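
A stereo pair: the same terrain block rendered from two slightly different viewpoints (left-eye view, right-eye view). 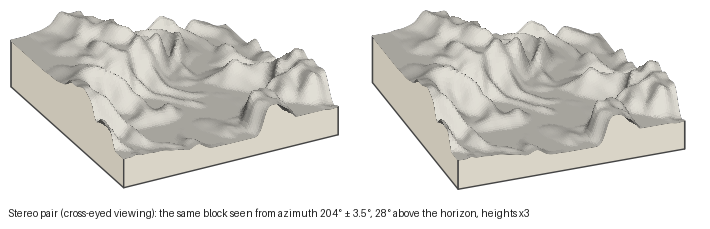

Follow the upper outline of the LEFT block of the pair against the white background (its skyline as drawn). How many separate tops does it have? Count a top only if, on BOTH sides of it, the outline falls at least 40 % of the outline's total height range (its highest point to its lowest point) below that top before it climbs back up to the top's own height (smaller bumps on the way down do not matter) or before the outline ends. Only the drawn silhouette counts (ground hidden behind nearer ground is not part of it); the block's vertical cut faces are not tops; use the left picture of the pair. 0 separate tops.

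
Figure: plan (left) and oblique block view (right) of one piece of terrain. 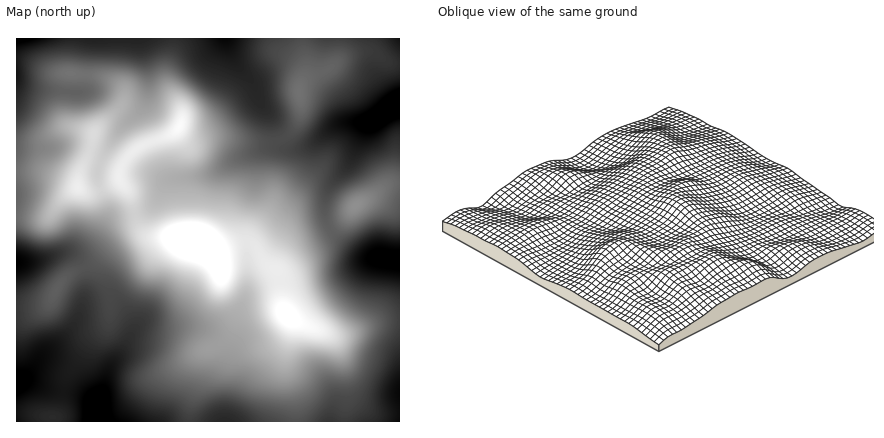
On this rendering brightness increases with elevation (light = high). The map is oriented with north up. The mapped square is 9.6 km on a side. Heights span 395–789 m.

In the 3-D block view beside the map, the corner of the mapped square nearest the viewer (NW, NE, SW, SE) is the NW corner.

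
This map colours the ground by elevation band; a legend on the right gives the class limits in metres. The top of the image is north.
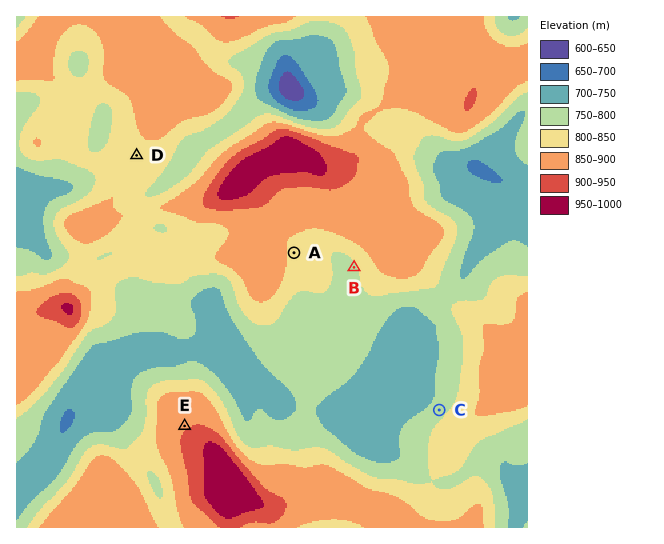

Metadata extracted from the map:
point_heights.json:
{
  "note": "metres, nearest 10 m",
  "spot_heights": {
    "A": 840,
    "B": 790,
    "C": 780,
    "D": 820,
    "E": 890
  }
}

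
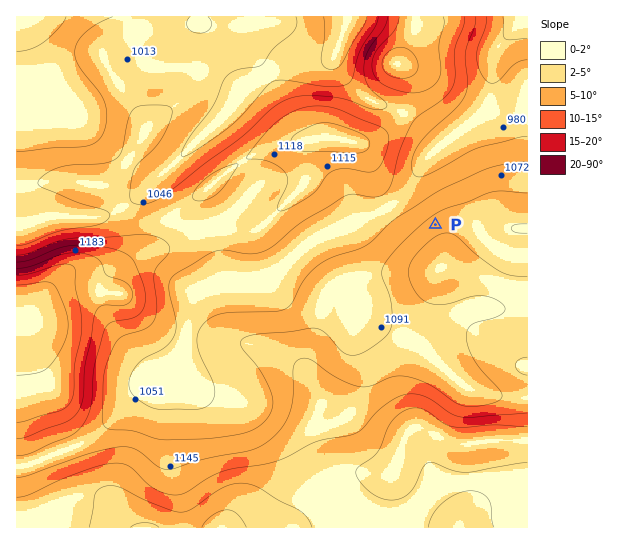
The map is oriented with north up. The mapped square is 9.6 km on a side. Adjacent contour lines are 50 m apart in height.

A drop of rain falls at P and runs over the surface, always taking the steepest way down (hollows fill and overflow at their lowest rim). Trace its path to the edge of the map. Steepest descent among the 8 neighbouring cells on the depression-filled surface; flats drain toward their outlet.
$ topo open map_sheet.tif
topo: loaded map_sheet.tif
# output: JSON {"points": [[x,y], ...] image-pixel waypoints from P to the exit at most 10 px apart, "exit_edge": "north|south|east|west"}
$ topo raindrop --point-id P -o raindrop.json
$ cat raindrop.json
{"points": [[435, 225], [425, 214], [414, 203], [411, 193], [414, 182], [419, 171], [426, 161], [437, 150], [447, 141], [458, 131], [469, 123], [479, 115], [489, 105], [490, 94], [490, 83], [490, 73], [491, 62], [495, 51], [505, 41], [515, 30], [522, 19], [522, 17]], "exit_edge": "north"}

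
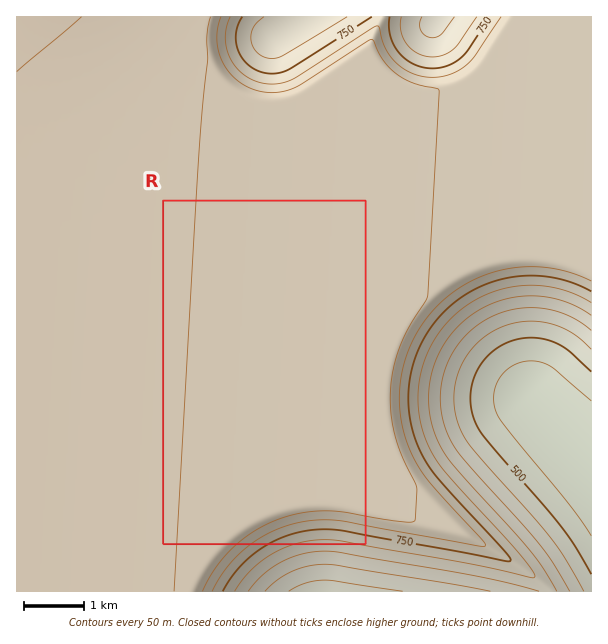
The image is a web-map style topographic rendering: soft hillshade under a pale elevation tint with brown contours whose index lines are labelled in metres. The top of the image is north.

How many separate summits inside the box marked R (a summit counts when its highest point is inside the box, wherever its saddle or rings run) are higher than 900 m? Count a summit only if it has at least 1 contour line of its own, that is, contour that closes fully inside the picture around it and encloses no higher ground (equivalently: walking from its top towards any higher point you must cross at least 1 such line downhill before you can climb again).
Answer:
0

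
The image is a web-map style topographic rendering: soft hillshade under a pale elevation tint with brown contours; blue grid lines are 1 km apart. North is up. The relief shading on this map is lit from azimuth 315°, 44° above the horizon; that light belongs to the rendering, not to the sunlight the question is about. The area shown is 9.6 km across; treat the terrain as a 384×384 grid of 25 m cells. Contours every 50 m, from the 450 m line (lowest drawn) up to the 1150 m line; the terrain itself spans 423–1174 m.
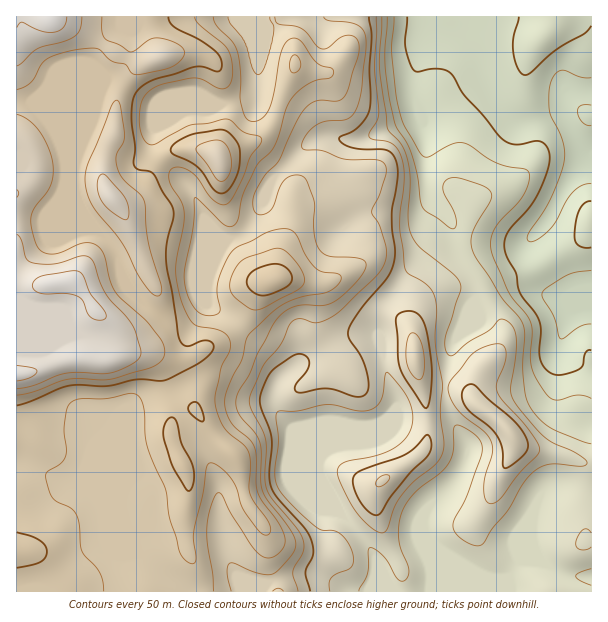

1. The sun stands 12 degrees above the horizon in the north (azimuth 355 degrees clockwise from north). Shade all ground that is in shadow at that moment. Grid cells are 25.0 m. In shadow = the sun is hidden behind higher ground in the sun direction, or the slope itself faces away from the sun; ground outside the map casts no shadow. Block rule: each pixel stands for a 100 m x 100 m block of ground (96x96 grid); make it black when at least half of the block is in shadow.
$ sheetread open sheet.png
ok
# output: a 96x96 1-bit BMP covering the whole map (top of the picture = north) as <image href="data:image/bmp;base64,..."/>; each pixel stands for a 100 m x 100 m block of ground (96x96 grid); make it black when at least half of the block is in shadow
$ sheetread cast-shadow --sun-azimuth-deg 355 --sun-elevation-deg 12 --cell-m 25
<image width="96" height="96" href="data:image/bmp;base64,Qk2+BAAAAAAAAD4AAAAoAAAAYAAAAGAAAAABAAEAAAAAAIAEAAATCwAAEwsAAAIAAAAAAAAA////AAAAAAAAAAAAAAAAAAAAAAAAAAAAAAAAAAAAAAAAAAAAAAAAAAAAAAAAAAAAAAAAAAAAAAAAAAAAAA4AAAAAAAAAAAAAAA4AAAAAAAAAAAAAAAAAAAAAAAAAAAAAAAAAAAAAAAAAAAAAAAAAAAAAAAAAAAAAAAAAAAAAAAAAAAAAAAAAAAAAAAAAAAAAAAAAAAAAAAAAAAAAAAAAAAAAAAAAAAAAAAAAAcAAAAAAAAAAAAAAAeAAAAAAAAAAAAAAA/gAAAAAAAAAAAAAA/wAAAAAAAAAAAAAAfwAHAAAAAAAAAAAAP4AHgAAAAAAAAAAAH4AHwAAAAAAAAAAAB4AHwAAAAAAAAAAAA4ADwAAAAAAAAAAAAAADAAAAAAAAAAAAAAAAAAAAAAAAAAAAAAOAAAAAAAAAAAAAAAfAAAAAAAAAAAAAAAfAABgAAAAAAAAAAA/AAB+BwAAAAAAYAA+AAD//8AAAAPD8AA4AAD///AAAAP/4AAAAAD///gAAAB/gAAAAAD///wAAAAAAAAAAAD///wAAAAAAAAAAAD///4AAAAAAAAAAAD///4AAAAAAAAAAAAH//4AAAAAAAAAAAAA//4AAAAAAAAAAAAAAAAAACwAAAAAAAAAAAAAAA4AAAAAAAAAAAAAAB4AAAAAAAAAAAAAAB4AAAAAAAAAAAAAAD8AAAAAAAAAAAAAAH8AAAAAAAAAAAAAAH+AAAAAAAAAAAAAAH/+AAAAAAAAAAAAAP//AAAAAAAAAAAAAP//gAAAAAAAAAAAAH//4AAAAAAAAAAAAD//8AAAAAAAAAAAAB8D+AAAAAAAAAAAAAAA+AAAAAAAAAAAAAAAGAAAAAAAAAAAAAAAAAAAAAAAAAAAAAAAAAAAAAAAAAAAAAAAAAAAAAAAAAAAAAAAAAAAAAAAAAAAAAAAAAAAAAAAAAAAAAAAAAAAAAAAAAAAAAAAAAAAAAAAAAAAAAAAAAAAAAAAAAAAAAAAAAAAAAAAAAAAYAAAAAAAAAAAAAAAcAAAAAAAAAAAAAAA+AAAAAAAAAAAAAAA+AAAAAAAAAAAAAAA/AAAAAAAAAAAAAAOfAAAAAAAAAAAAAAeHgAAAAAAAAAAAAAeAAAAAAAAAAAAAAA+AAAAAAAAAAAAAAA+AMAAAAAAAAAAAAA4AMAAAAAAAAAAAAAAAAAAAAAAAAAAAAAAAAAAAAAAAAAAAAAAAAAAAAAAAAAAAAAAAAABAAAAAAAAAAAAAAAPgAAAAAAAAAAAAAAEAAAAAAAAAAAAAAAAAAAAAAAAAAfAAAAAAAAAAAAAAAfgAAAAAAAAAAAAAA/wQAAAAAAAAAAAAA//4AAAAAAAAAAAAA//wAAAAAAAAAAAAAf/AAAAAAAAAAAAAAf/AAAAAAAAAAAAAAH+AAAAAAAAAAAHgAAAAAAAAAAAAAAPwAAAAAAAAAAAAAAPwAAAAAAAAAAAAAAPwAAAAAAAAAAAAAAHgAAAAAAAAAAAAAAAAAAAAAAAAAAAAAAAAAAAAAAAAAAAAAAAAAAAAAAAAAAAAAA="/>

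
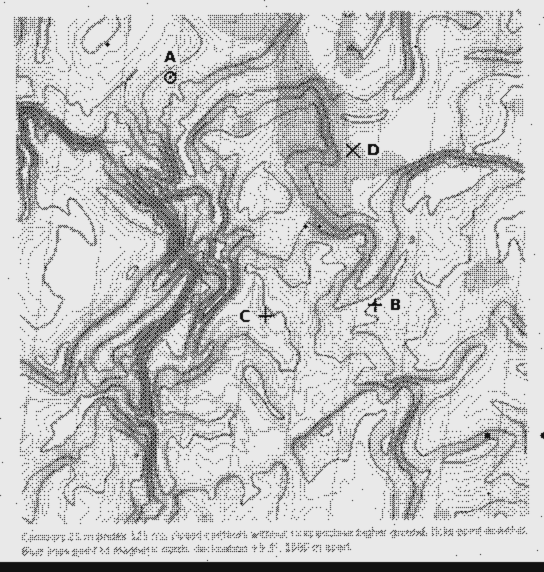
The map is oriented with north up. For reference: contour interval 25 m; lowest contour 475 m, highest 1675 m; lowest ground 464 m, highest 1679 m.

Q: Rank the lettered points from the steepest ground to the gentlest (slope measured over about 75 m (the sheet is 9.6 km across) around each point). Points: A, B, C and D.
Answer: A C B D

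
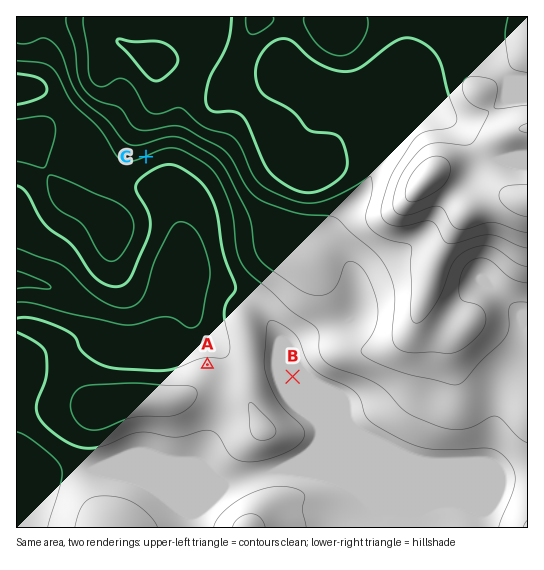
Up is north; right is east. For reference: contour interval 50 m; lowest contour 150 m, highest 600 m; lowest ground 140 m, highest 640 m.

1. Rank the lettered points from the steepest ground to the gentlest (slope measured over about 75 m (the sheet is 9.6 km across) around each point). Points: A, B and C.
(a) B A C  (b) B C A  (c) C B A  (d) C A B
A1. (d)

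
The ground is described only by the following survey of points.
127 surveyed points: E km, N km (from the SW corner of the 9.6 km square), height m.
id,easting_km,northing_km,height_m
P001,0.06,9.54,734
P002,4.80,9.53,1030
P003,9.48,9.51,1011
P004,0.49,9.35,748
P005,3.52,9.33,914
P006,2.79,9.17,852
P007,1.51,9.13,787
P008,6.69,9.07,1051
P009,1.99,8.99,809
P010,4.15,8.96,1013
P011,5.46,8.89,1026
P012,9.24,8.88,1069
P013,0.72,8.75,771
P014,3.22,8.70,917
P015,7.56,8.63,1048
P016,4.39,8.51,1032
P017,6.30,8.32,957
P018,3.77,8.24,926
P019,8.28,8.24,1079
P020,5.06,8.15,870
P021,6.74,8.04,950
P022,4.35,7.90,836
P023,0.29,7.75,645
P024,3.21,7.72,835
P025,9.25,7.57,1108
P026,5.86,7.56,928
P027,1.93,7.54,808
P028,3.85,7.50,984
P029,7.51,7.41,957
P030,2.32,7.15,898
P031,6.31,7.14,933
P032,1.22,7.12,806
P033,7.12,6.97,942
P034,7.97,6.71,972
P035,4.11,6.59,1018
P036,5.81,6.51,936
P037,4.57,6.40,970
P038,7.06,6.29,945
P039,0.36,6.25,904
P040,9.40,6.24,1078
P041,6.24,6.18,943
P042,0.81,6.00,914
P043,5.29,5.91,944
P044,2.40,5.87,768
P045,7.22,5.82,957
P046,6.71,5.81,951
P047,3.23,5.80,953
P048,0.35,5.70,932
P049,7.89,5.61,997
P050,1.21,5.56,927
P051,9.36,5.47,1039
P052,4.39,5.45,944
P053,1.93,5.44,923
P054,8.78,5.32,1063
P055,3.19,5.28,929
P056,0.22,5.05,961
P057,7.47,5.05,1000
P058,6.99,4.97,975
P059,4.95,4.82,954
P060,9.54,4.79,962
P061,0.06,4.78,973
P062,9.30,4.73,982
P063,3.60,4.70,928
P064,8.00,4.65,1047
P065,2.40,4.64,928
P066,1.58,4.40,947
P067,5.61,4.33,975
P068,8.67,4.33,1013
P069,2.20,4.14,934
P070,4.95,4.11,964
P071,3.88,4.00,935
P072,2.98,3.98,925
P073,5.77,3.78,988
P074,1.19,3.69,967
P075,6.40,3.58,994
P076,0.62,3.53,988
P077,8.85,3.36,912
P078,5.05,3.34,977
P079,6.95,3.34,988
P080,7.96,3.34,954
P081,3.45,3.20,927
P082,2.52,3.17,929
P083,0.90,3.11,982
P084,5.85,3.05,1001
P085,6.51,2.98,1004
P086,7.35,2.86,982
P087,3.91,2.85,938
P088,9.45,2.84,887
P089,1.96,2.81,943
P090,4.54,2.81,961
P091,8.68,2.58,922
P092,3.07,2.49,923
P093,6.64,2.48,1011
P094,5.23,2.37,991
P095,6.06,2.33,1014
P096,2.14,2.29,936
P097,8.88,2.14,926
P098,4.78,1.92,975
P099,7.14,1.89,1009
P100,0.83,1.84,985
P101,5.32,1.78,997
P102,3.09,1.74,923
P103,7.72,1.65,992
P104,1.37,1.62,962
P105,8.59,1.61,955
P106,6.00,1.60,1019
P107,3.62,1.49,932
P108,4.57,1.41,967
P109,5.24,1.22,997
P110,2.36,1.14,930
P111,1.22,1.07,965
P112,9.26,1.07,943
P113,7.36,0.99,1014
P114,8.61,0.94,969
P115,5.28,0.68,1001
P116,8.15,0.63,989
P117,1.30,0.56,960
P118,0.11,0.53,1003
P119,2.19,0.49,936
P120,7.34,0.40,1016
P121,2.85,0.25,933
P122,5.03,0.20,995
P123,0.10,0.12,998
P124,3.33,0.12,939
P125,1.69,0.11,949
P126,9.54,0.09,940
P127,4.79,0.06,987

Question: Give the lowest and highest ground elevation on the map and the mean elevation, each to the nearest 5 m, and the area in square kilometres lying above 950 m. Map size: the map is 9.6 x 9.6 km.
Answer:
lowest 625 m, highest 1115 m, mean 955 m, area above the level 51.9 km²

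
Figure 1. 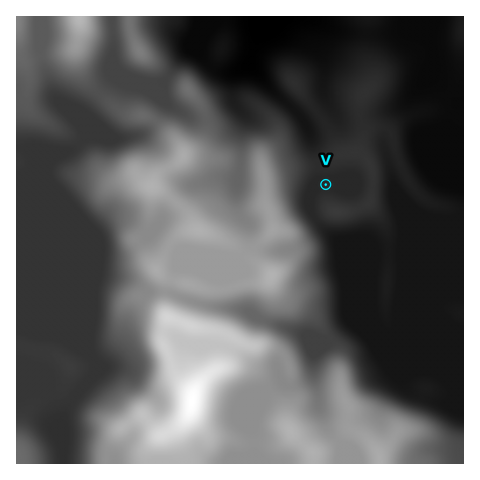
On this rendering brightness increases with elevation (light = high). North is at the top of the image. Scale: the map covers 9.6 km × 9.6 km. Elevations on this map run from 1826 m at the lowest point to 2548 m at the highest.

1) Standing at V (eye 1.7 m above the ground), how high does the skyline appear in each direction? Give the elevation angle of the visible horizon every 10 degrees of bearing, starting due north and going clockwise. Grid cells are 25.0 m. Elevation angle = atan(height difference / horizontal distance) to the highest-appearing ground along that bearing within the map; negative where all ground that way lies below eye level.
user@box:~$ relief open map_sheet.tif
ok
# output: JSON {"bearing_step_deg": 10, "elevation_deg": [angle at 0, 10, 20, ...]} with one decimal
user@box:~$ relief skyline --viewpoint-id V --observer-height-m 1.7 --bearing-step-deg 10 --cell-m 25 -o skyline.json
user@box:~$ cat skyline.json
{"bearing_step_deg": 10, "elevation_deg": [2.1, 2.3, 2.4, 2.3, 2.0, 1.8, 1.7, 1.7, 1.6, 1.5, 1.6, 1.8, 1.8, 2.3, 3.3, 4.3, 4.9, 5.0, 4.6, 5.5, 9.1, 12.2, 14.2, 14.1, 14.4, 14.3, 14.0, 13.8, 13.1, 11.4, 8.3, 5.1, 3.2, 1.7, 1.7, 1.9]}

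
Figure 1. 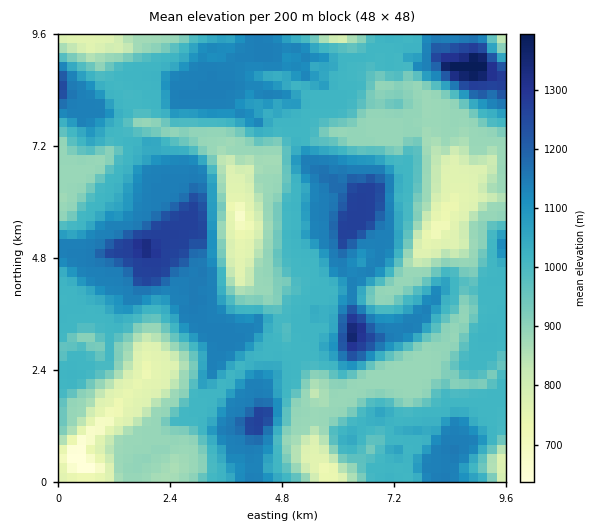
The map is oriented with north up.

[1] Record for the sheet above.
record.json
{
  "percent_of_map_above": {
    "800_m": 91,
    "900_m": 70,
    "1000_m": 61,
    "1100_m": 29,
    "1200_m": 6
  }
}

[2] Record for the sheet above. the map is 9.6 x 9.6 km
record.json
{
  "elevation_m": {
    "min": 640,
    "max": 1400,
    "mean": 1000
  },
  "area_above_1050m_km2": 30.5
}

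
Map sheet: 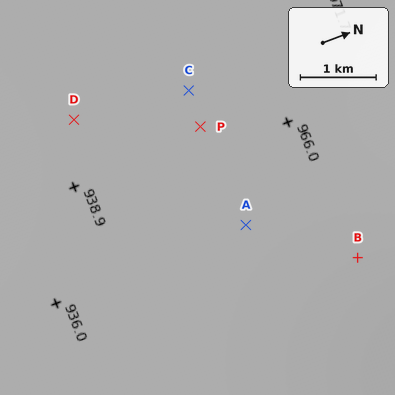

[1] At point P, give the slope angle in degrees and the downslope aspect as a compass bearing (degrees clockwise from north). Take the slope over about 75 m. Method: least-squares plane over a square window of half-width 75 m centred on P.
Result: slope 1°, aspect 189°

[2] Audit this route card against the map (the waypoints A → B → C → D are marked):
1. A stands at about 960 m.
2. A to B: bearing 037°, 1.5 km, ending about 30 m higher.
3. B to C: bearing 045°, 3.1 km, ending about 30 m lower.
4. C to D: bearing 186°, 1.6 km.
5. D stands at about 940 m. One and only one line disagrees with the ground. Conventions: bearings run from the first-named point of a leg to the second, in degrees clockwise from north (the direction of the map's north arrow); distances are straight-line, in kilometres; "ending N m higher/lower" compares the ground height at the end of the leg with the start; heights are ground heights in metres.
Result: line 3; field bearing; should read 245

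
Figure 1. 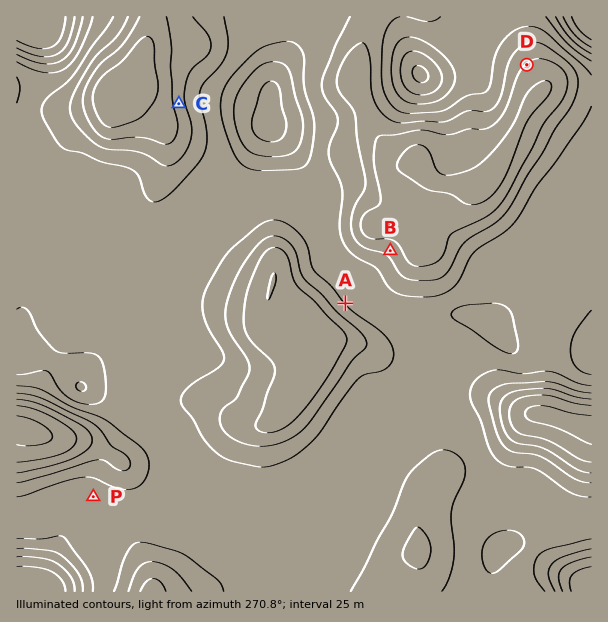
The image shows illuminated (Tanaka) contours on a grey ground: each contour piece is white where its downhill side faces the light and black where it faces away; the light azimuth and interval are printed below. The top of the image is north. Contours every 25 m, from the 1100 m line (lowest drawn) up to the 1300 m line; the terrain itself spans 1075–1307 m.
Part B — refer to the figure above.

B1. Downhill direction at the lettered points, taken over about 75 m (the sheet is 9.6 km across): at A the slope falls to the NE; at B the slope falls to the SW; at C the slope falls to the E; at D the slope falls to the NW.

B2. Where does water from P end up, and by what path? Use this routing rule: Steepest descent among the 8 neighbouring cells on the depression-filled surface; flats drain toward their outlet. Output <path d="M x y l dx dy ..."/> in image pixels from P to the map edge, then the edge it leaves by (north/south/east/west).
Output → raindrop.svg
<path d="M93 497l-19 19-2 5-6 6-6 12 0 3-6 12 0 3-3 4 0 5-1 1 0 5-2 1-1 9-3 6-3 3"/>
exit: south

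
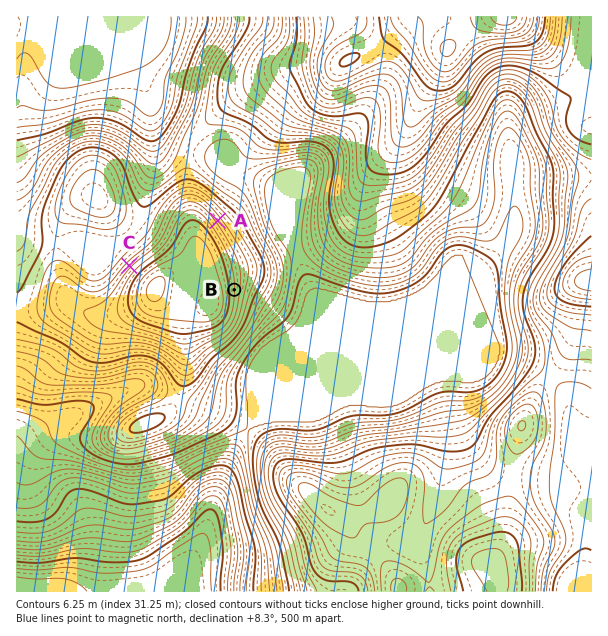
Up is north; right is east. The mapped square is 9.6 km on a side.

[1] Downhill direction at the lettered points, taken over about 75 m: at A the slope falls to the NE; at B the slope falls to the E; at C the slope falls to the NW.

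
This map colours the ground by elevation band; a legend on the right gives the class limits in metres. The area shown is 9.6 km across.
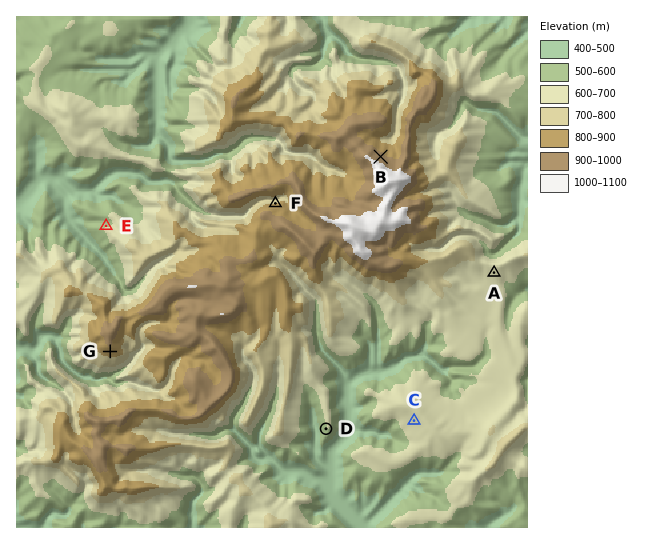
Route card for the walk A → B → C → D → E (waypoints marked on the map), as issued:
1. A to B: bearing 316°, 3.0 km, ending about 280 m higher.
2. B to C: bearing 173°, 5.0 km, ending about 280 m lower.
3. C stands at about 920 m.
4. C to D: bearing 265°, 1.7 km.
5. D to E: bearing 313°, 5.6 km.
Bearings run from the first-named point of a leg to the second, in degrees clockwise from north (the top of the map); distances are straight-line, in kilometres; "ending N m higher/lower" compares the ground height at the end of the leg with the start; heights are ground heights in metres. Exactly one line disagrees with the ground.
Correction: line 3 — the height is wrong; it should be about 650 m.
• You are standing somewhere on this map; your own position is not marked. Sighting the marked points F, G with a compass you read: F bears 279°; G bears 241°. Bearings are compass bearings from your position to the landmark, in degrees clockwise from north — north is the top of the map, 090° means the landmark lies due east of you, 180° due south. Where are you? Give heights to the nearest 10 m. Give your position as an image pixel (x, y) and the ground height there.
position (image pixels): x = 354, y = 216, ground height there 1010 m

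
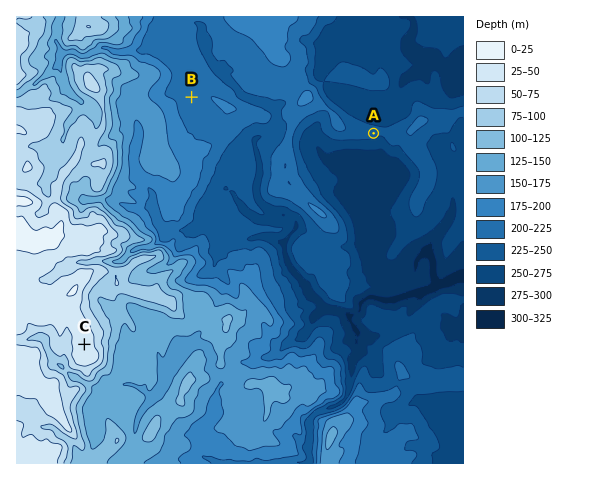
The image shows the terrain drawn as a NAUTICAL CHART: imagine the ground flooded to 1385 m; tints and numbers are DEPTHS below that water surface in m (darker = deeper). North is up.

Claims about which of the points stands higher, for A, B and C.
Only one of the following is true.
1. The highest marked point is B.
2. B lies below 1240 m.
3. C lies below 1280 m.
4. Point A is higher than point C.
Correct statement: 2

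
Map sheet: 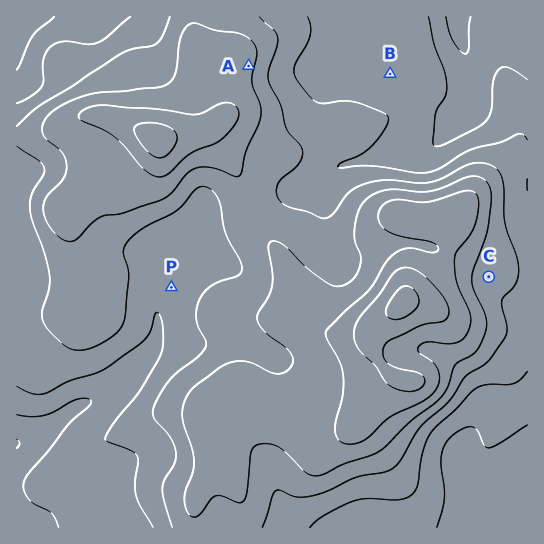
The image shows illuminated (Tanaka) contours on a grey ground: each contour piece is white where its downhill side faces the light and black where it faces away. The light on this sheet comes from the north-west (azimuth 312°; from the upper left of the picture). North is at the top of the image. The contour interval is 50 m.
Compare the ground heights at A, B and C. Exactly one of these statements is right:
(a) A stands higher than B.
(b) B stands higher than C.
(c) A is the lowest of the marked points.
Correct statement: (a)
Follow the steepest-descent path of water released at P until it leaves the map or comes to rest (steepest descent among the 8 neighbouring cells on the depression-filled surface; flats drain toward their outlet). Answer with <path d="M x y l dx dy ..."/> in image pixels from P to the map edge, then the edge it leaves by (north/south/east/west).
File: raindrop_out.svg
<path d="M171 287l-10 0-3 3 0 9-1 2 0 34-2 2 0 2-5 10-15 16 0 1-5 5 0 2-7 8-12 12-10 5-11 3-4 2-3 0-8 4-10 10-2 0-8 8-16 10-2 0-11 6-9 1"/>
exit: west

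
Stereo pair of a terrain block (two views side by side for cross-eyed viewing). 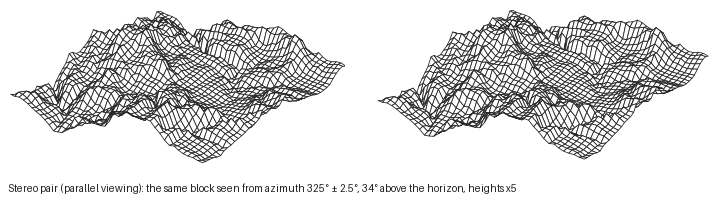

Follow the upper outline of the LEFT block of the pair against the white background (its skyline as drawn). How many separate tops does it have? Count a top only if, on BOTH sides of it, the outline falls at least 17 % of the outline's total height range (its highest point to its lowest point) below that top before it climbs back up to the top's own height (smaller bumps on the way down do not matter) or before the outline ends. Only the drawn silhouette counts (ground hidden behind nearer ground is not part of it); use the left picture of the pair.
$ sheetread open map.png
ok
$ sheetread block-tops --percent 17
2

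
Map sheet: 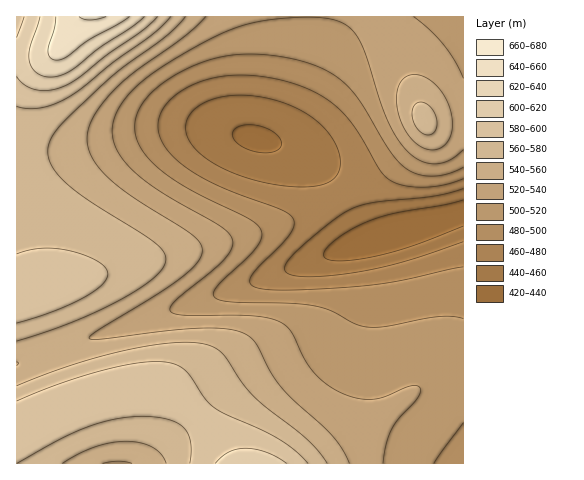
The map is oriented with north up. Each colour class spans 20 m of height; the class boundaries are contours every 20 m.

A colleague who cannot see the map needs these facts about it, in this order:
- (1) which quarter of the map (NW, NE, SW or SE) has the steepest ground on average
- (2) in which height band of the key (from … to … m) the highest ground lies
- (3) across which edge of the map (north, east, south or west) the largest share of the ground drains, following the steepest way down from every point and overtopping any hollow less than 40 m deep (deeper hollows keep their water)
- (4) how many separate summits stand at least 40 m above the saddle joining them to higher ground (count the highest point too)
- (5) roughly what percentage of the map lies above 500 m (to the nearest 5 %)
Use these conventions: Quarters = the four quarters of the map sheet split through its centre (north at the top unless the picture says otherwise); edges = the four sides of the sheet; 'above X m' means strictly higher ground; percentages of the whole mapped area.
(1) The north-west quarter is the steepest part of the map.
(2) Between 660 and 680 m: that is the band holding the highest ground.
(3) Drainage is mainly to the east: more ground falls towards that edge than towards any other.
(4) There are 3 summits with 40 m or more of prominence.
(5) About 70 % of the map lies above 500 m.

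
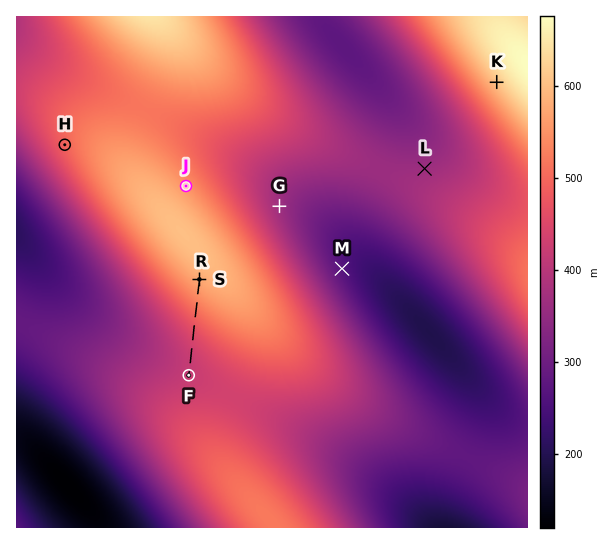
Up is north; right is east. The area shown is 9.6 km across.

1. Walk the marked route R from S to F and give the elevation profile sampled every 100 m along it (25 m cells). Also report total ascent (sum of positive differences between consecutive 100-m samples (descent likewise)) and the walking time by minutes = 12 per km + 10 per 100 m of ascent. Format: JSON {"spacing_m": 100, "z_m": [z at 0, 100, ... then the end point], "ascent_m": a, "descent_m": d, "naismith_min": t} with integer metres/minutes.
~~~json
{"spacing_m": 100, "z_m": [576, 566, 556, 544, 532, 519, 506, 493, 481, 469, 458, 448, 439, 432, 426, 422, 420, 419, 419, 419], "ascent_m": 0, "descent_m": 157, "naismith_min": 22}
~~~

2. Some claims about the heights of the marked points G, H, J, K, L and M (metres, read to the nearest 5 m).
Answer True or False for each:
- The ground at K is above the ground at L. True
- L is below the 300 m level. False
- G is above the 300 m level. True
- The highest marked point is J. False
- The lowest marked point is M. True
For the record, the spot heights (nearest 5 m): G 365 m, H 495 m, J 550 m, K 605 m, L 365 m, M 270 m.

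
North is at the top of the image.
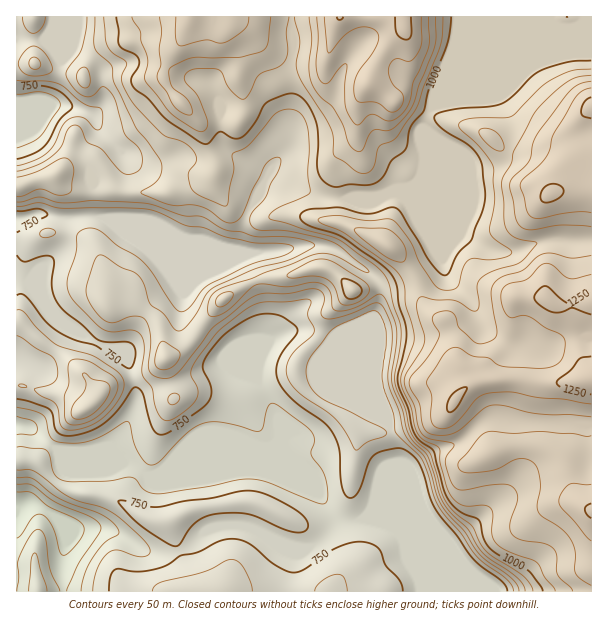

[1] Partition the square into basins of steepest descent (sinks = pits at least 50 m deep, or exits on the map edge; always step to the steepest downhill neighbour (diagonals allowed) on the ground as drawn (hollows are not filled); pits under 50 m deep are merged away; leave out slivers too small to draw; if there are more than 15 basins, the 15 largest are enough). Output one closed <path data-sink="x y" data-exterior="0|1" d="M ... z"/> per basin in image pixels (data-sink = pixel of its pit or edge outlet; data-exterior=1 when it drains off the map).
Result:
<path data-sink="17 510" data-exterior="1" d="M591 16l-401 1-4 16-22 35-1 10 13 21 24 26 16 45-2 4-7 6-24 6-15 7-39 0-13-3-30 2 5 3 0 42 13 32 4 13-2 23 13-4 13 0 25 20 5 12 2 27 10 38 15-6 57 4 50-23 5 13 13 12 25 16 17 15 2 14-8 42 0 21 6 43-1 17-23 22 4-10-2-8-22-34-16-14-41-20-24 0-27 4-19 6-14 8-13 2-14-5-33-19-42-8-12-6-22-24-18 0 0 132 575-1z"/><path data-sink="17 425" data-exterior="1" d="M164 360l-18 14-39 12-23 23-16-13-24-4-15-6-12-1-1 74 19 1 22 24 17 8 37 6 33 19 14 5 13-2 14-8 19-6 27-4 29 2 36 18 16 14 22 34 2 8-3 8 15-12 7-8 1-6-6-54 0-21 8-42-2-14-17-15-25-16-13-12-5-13-50 23-57-4-15 6-8-36z"/><path data-sink="17 108" data-exterior="1" d="M189 16l-172 0-1 170 4 1 16-7 18-5 6 9 17 8 39-2 13 3 39 0 15-7 27-8 4-4 2-9-12-34-6-11-28-28-7-14 1-10 22-35z"/><path data-sink="17 219" data-exterior="1" d="M54 175l-38 13 0 133 4 1 22 21 23 13 10 10 16 17 6 9 1 5 9-11 39-12 16-12 2-3-1-18-6-20-25-20-13 0-13 4 0-30-15-38 0-42-5-3-9 0-15-6z"/>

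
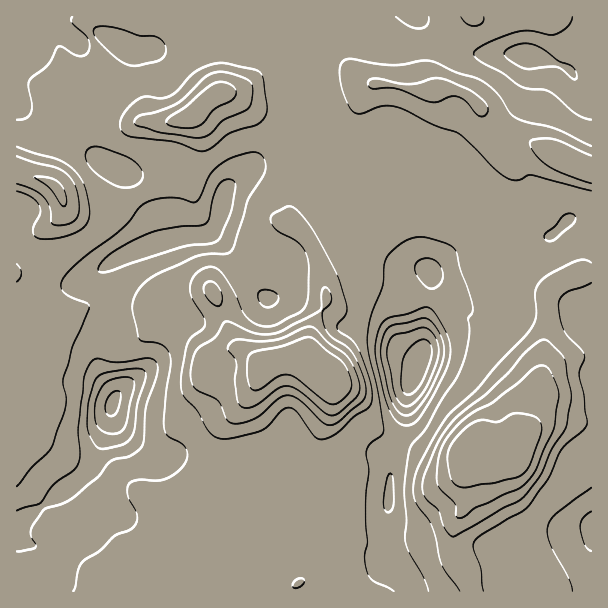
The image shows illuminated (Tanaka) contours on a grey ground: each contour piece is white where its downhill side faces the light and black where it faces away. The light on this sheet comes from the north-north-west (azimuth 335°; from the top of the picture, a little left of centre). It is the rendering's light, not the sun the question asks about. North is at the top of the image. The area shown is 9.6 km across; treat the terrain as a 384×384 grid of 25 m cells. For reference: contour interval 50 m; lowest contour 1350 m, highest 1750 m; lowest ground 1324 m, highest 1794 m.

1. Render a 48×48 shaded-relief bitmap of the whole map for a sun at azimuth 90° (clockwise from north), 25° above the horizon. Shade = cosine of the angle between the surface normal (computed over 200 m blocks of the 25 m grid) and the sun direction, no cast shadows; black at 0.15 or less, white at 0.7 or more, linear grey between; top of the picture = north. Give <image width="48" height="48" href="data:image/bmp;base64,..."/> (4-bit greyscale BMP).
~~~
<image width="48" height="48" href="data:image/bmp;base64,Qk32BAAAAAAAAHYAAAAoAAAAMAAAADAAAAABAAQAAAAAAIAEAAATCwAAEwsAABAAAAAAAAAAAAAAABEREQAiIiIAMzMzAERERABVVVUAZmZmAHd3dwCIiIgAmZmZAKqqqgC7u7sAzMzMAN3d3QDu7u4A////AHd3d3d3d3iIiId2WJmIiImGVVeZmIiImXd2d3d3d4iIh3d2Z5mIiJllVFipmIiJmXdmZ3d3d3iIh3d3d4iIiZdVQ2qpiIiJmXdlZ3d3d3d4d3d3eIh4iYdmQ3upiIiamWdmZ3d3d3d3d3h3iId4iYZlM3qpiIiZqmZ2Znd3d3d3d3d3iId4iYZVMmmqqYiZqnd3Zmd3d3d3d3eHd3eImpUzM1iqqqmZqpiHdmZnd3d3h3d3d3eImqQRNFeJqruYmZqYdmZmd3d3h3d3d3iIiqQANFeImsypiJmph2VXd3d3h3d3d4iIiqUAEkeIic7KiIiZmXVnd2Z3d3d3d4iIiZYgAUeIic/rmIiJq5ZmZmZneId3d3iIiZdCADZ4iL7smIiJvLhTNGdmZ4iIdmiZiIhkABV4eK3tqZmJvclRFGdVVomZdlabmJl0IAN4d4vdupmJvupAA2ZURXmqhTScusxyIQFXd4rNy5iJv/tAA1VFVFi7hBOM3f6AAzE0V4mszJiIvvxhAjM1ZDargySM//+QAVQjRoic3IiJrNuEESEmdCSKdEac//+jAEVDNGic3JiIq6mHUhEWhSN4dmiu//61ACVUM1ecy5mImpd4dTEUdTRnd4m+//2nAAVlQ0abupmImYdnd2QjVWZlVpzM7/yoEAV2VDaaqYiIiYdmd2VURYl1NJ3LveuYICZ3ZUWamYiIiIh2d3ZlR6qFM3u6q8qYMVd3dlWJmYiIiIh2d3ZUWbuXVEerqZiYVGd3dlaIiJmIiIh2Z2ZEe8qHZCW8qIiZdmd3dlaIiJmZmHd2Z2U0nLmHZDa7mIiahVZ3dlV4iJmZmpdmZmZFm5h3dUe6iImqdEZ3d2VWiIiZmqp2ZmZWiYd3dVi5iImpdFd3d3dmZ4iImZqpdmZmZmd3ZWqoiIiYdmd3d4d2ZmZ4mZmqmYd3U1ZmZpqYd4iId3d3eIh3ZkRXm6mZmYiIdEVVeKqHeIh3d3d3d4iHd1MkrbmIiHeLpDRWeal3eIh3d3h3d4iId0MVvcmIiHeLtSRWeZh2eYh3d4d3d4iIdzNIzbmHd3eKtzRmeIh2eIh3d3d2Z4h3ZWeKzKiHd3d5qWVneIh3eIh3d3dlZ4dlRJmau5h3d3d4mYdneIh3d3d3d3ZVd2VFZ6mZmYd3d3ZnmYd3d4iHd3d3d3ZWdlVnmoiIiHdmd2VYqph3eIiIh3d3dmVndlaJqoh3d3VEZVZ5upmYeId3iHd2ZmZoh3iZmXd3d3YzVUWKupmpiIdmeIdlZ3Z5qZiIiGd3d3dVZlNIqqu6mHdlaIdmeHZ6uoiImGZ3eHdmZ2MTebzKh3ZUV4dneIibuYiJh2d3d3d3d2QyWKvKh3ZEV4h3eJmqqYiJhmZ3d3eHd3ZUWJmpd3ZFaIh3iZmZmoeIZXZnh3iId3d2aIiId4dmiHd3iZiaqoZmdndnh3iHd3d3d4iHd3h3iHd3iIiJqXVnd3d3d4h3d3d3d3h3d3iIiIiId2aJmHd4iHd3d3d3d3d3d4h2aIiHeIiHZlaJmIiIiA=="/>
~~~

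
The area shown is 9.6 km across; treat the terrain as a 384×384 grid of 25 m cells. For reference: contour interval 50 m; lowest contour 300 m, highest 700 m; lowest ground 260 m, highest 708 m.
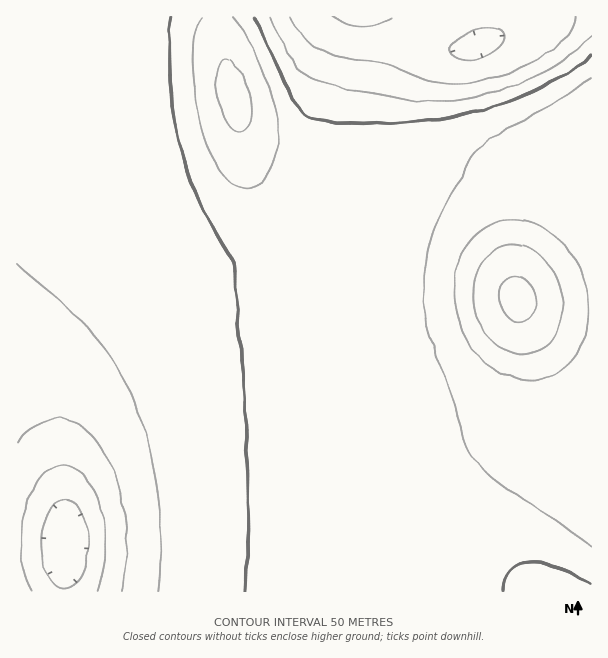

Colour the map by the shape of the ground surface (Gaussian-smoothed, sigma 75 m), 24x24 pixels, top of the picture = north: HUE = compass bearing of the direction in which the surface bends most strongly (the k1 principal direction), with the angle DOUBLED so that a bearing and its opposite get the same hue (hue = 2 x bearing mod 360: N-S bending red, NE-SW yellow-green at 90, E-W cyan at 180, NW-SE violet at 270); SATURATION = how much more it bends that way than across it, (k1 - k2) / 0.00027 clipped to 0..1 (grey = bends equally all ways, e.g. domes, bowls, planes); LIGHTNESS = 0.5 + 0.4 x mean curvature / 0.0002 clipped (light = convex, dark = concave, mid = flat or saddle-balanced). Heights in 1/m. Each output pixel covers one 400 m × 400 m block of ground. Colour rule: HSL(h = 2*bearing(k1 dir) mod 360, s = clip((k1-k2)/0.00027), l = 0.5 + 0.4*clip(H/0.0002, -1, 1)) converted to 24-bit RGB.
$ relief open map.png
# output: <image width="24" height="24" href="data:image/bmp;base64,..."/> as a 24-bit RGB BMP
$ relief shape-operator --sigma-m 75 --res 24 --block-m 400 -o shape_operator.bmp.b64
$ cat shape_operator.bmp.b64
<image width="24" height="24" href="data:image/bmp;base64,Qk32BgAAAAAAADYAAAAoAAAAGAAAABgAAAABABgAAAAAAMAGAAATCwAAEwsAAAAAAAAAAAAANdMxASpTDwAzuydP0pJXuZ9poZZyk454i4l7h4V9hIN+g4J+goF/gYF/gYF/gYV+hpF6lKJzqqRnpWVRmDpZji5tizOCeEeSk8w3BQ8uCAAzpWY32sRXvbVoo6BylJN4i4t7h4d9hIR+g4N+goJ/gYF/gYJ/g4d9jJJ5nZlxonlhoExemz14mT2Wd0ufXHiyy5M2EQQvAAYzZqc4wNpYsr1pnqNykpR4iot7hod9hIR+goN+gYJ/gYF/goN+hoh8kI14l4FvnGBmnlF9n0yee1OlYHCwaqi80i8tKABOAA4zKb9PkNJYnbhplaFzjZN4iIt7hYd9g4R+goN+gYJ/gYJ/goN+h4Z8jIJ4knBxl2V+m1+YgmCgaG2nbpSucqitzTFuTQOSACuGKseIacVaibBrjJ10iZF5hop7hIZ9g4R+goJ+gYJ/gYJ/g4J+hYF9iXp5jXR/kW+OhW6VcnCac4eedpWdeZWVvz6UXhmuFUOrOb6nXrZpe6duhJh1hY95hIl8g4Z9goR+gYJ+gYJ/gYF/goF+g399hnt/iHmFhXeLfHiNeYCOeoqOe4uKfYaEr06iZjWtM1WtS7CvZKh8cp5wfpR2gY16goh8goV9gYN+gYJ+gYF/gYF/gYB/gn5/g32BhHyFg3qFhXh+hoJzf4hvd4dyeIN5oVyia02jS2KkWpqjap2Fc5Z4e494f4p7gYd8gYR9gYN+gYJ/gIF/gYF/gYB/gX9/gX6Bg3mBiGlzkVxTmX1FiZxDYZZOY4trkWaYcF2aXWuaZY2Yb5WJdpB9eYx6foh7f4Z9gIR+gIN+gIJ/gIF/gIF/gIB/gH9/gnuBiWZ+lj5hqCghwIYZkMcaLLQkPpxpiG2RdGiSaHGSbYaRc4+KeIyAeol9fYd8f4V9f4N+gIJ+gIF/gIF/gIF/gIB/gH6Ag3CFk0KLphVu1BEi5rZCmepIE+dDHa+RhHKMd2+Nb3WNcoOMdoqJeYmCe4d+fYV9foR+f4N+f4J+gIF/gIF/gIB/gIB/f3yBfF+KgyGavwqz1HCI3uK+yOS6YOCpDpzCgXaIeXSJdHiJdoGIeIeIe4aDfIWAfYR+foN+f4J+f4J/gIF/gIF/gIB/f4B/e3iCZ06PURChiR7Y2NnA1+jU5unYm9TTDEDIgHmGeneGd3qGeYCGeoSFfIWDfYSAfYN/foJ+f4J+f4F/f4F/gIF/gIB/f4CAd3aDTEaREQ2nPVHX1uTN1d/G3u3Tp53LPAnAgHqEfHqFenuFen+Ee4OEfIOCfYOBfoJ/hHl2i4hoc4dwfoF+f4B/f4B/f4CAdnmDS12QFFKoKLvitt+74OjY3eLI0Vi/hQivf3yDfHuDe3yDfH+DfIGDfYOCfoKBhHF/l0lQrqxNS6BOaYiBf4B/f4B/f4B/eX2CWXiNJY2jEtahXuZgzuSM3o1izg5roBeSf3yCfXyCfH2CfH+CfYGCfYKCfH6CkT2Ds0hAvctUQ7xHQJCTfYGBf4B/f4B/fYCBa4SHQpeIIbNXQ9oV3OgUzVESqRk9lT11f32Cfn2CfX6CfX+CfYCCfoGBfWGImSGPyHlPyOFnTchSJn2YcHqEf4CAf4CAfoCBeIOCY4t5R5lPZaczq6csoV0xlEZNiGZ1f36Bfn2BfX6Bfn+BfoCBfoCBbDGOpCWd1qxq0+9/W85iGmSaWWuOfIONen+UeXqVeXqRd4GNcIt5fIxljohdi3Nihm9vgXp8f36Bfn6Bfn6Bfn+BfoCBe3qCUBGKrTWr49WF3feZatF6BF7DLW/TbZHEbIPKbXbUeXDdinLcinHNj3K6lnSnkneUh3yGgX+Bf36Bfn6Bfn6Bfn+BfoCBc22FNwSFq0yx6+6c4vy5fOezAFbPH2bUZpm9Zpu/XqHNWZPjZXT4oIb/uZD/wIH/x3XvtXHGmXedf3+Af36Afn+Af3+Af4CAZFqJIwOGlGit5vi24f/MeN+yADKzJ125ZpKnbp2WT69sLrdrJbWTLpDBYUvdqGL92ZL/8aL/83n2f3+Af3+Af3+Af3+Af4CAU02MEAaLc7eb5v/M5P/MbcmfARGSNV6bZHqOj2xurZNEep0cK2UKG0UJK0sMQGUTL4Yl6UHq/47wf3+Af3+Af3+Af3+Af3+ASUqMCxuRcNN75//M4P+tYqx/EgpvRGuAWWl4ild3zi8/4UIKhHEHHDADGzAEQ18CFjsABjIBmGwjf3+Af3+Af3+Af3+Af3+AUFmLETyVduZr4/+45vyElk5iKxRcTm1jUGFiZ09oqThu/xxl/xQzmlUIGTUAGkQATYcBBTIBBzMA"/>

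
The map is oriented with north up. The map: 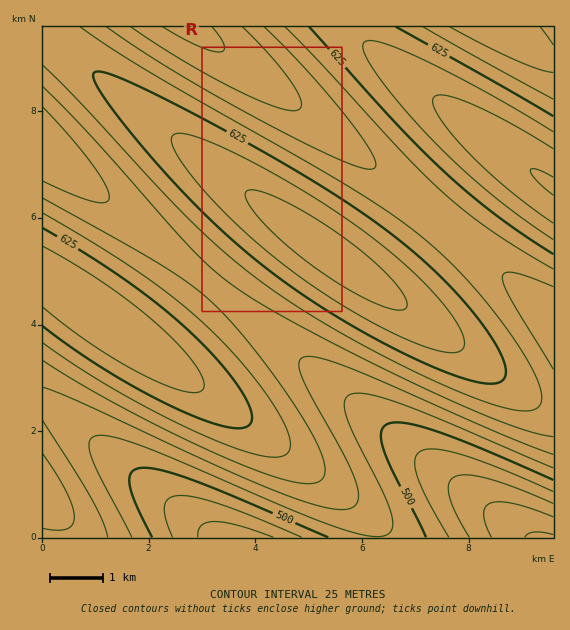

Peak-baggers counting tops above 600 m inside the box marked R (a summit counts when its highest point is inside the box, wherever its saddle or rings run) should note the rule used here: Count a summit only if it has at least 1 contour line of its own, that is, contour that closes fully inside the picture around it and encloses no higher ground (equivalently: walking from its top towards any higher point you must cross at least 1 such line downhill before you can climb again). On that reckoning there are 1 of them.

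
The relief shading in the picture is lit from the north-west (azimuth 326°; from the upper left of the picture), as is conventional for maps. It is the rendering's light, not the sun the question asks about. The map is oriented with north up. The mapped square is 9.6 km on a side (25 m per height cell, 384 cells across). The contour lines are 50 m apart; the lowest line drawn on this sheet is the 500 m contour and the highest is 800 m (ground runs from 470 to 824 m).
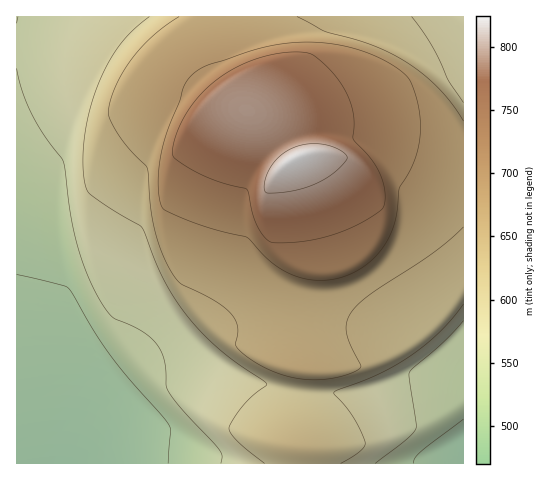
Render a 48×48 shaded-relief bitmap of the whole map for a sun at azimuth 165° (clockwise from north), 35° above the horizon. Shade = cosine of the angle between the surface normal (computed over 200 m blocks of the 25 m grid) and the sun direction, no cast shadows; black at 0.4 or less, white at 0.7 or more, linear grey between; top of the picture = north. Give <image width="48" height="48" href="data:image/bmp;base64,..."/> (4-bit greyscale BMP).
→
<image width="48" height="48" href="data:image/bmp;base64,Qk32BAAAAAAAAHYAAAAoAAAAMAAAADAAAAABAAQAAAAAAIAEAAATCwAAEwsAABAAAAAAAAAAAAAAABEREQAiIiIAMzMzAERERABVVVUAZmZmAHd3dwCIiIgAmZmZAKqqqgC7u7sAzMzMAN3d3QDu7u4A////AJmZmZmZmZmIiIiImru8u7vMzN3d3cupmZmZmZmZmZmIiIiZq7u6qqqqq7zN3dy6mZmZmZmZmZmIiJqruqmYiIiIiZmrvN3cupmZmZmZmZmImau6mYh3d3iIiIiZmrzd3JmZmZmZmZmZq7qph3d3d3eIiIiJmZqs3ZmZmZmZmZmau6mId3d3d3eIiIiJmZmavJmZmZmZmZmrupiIh3d3d3iIiIiJmZmZmpmZmZmZmZq6mYiIh3d4iaqqqqmZmZmZmZmZmZmZmaupmIiIiIirzd7u7u3LmZmZmZmZmZmZmrqZmIiIiazd3dzN3u//26mZmZmZmZmZqqqZmIiJq93LqpmZmqzf/9uZmZmZmZmaqqmZmYibzcqYiIiIiJmbz//KmZmZmZmaqpmZmZm8y5iIiIiIiJmZm9/9qZmZmZmqqZmZmZvMqYiIiIiImZmZmaz/2pmZmZmqqZmZmby6mZmIiZmZmZmZmZm+/ZmZmZmqmZmZmsupmZmZmZmZmZmZmZmb75mZmZqpmZmZq7qZmZmZmZmZmZmZmZmazpmZmZqpmZmZu6mZmZmZmZmZmZmZmZmZrJmZmZmZmZmaupmZmZmZmrzMy6qqqqmZmpmZmZmZmZmauqqqqqqqvN7u7tuqqqqpmZmZmZmZmZmaqqqqqqqr3d3M3v7KqqqqqZmZmZmZmamaqqqqqqq8zLqqq97rqqqqqpmZmZmZqqmamqqqqqrMuqqqqqztuqqqqpmZmZmZqqmZqqqqqqvLqqqqqqrOyqqqqpmZmZmaqqmZqqqqqqu6qqqqqqq9yqqqqpmZmImaqqmJqqqqqqqqqqqqqqqsy6qqqpmZmImaqqmJqqqqqqmru7qqqqqru6qqqpmZmImaqql5qqqqqpmru7uqqqqruqqqqpmZmImaqql4qqqqqpiau6qqqqqqqqqqqpmZmImaqql4qqqqqqeKqqqqqqqpmqqqqZmZmHiaqqlnmqqqqqhpqqqqqqqYmqqqmZmZmHiZqql2mqqqqqlmmqqqqql4qqqZmZmZmHiZmql1iqqqqqqFV5mqmYZ5qpmZmZmZmHeZmZmFaaqqqqqoVFZ3ZmeJmZmZmZmZmHeJmZmVSJmqqqqphlRVVniZmZmZmZmZmXZ5mZmXNZmZmZmZmYd3eJmZmZmZmJmZmYZomZmYU2mZmZmZmZmZmZmZmZmZl5mZmYZnmZmZczeZmZmZmZmZmZmZmZmZdZmZmYdWiZmZhSN4mZmZmZmZmZmZmZmXVZmZmZhleIiIiEE2iIiIiIiIiIiJmZh1R5mZmYhlV4iIiHMCV4iIiIiIiIiIiIZEaJmZiIh1VniIiIcwFGeIiIiIiIiIh1NGiZmIiIiHVGeIiIh0EBRneIiIiIh2UzRomZiIiIiIZEZ4iHd3UgASRWZ3ZmVDI1eImYiIiIiIdURnd3d3dkIAABIiIiEjRoiImYiIiIiIh1NGd3d3d3ZUIREREjRWiIiIiYiIiIiIh2Q0V3d3d3d3ZlVVVneIiIiIiIiIiIiIiHUzRnd3d3d3d3d3iIiIiIiImA=="/>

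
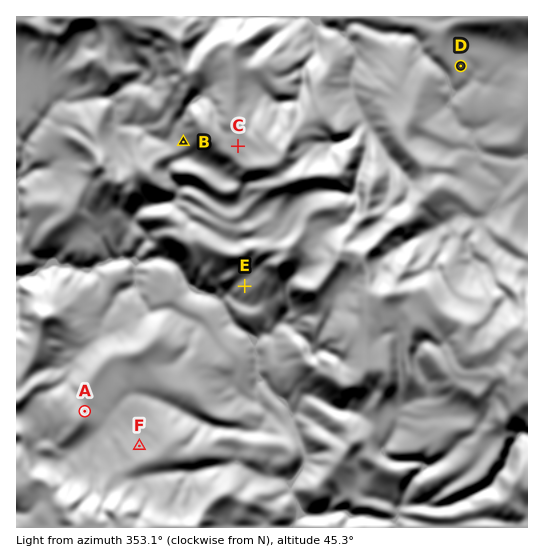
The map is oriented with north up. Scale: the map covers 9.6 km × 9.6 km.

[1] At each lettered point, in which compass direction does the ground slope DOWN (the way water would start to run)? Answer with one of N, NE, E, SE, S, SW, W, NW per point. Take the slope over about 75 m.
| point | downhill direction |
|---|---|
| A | NE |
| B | W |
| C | NW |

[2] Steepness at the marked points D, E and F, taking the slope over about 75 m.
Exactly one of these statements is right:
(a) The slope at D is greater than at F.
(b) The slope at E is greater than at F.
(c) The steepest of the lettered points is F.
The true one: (b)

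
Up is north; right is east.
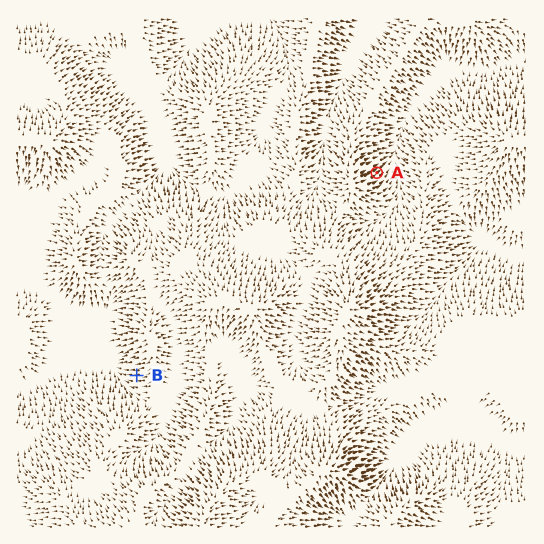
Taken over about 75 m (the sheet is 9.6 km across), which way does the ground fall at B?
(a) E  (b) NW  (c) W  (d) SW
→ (c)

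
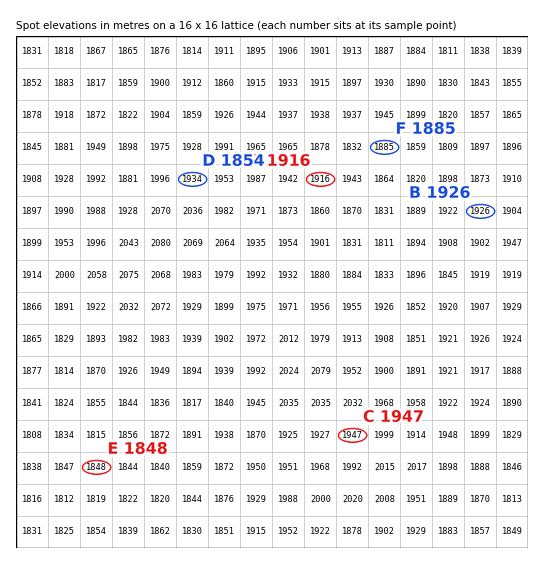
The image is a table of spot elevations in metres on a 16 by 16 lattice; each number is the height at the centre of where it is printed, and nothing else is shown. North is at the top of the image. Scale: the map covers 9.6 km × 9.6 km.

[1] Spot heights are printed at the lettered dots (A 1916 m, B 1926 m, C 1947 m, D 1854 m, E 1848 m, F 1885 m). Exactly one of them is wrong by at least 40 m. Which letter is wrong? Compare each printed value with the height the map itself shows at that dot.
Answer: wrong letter D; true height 1934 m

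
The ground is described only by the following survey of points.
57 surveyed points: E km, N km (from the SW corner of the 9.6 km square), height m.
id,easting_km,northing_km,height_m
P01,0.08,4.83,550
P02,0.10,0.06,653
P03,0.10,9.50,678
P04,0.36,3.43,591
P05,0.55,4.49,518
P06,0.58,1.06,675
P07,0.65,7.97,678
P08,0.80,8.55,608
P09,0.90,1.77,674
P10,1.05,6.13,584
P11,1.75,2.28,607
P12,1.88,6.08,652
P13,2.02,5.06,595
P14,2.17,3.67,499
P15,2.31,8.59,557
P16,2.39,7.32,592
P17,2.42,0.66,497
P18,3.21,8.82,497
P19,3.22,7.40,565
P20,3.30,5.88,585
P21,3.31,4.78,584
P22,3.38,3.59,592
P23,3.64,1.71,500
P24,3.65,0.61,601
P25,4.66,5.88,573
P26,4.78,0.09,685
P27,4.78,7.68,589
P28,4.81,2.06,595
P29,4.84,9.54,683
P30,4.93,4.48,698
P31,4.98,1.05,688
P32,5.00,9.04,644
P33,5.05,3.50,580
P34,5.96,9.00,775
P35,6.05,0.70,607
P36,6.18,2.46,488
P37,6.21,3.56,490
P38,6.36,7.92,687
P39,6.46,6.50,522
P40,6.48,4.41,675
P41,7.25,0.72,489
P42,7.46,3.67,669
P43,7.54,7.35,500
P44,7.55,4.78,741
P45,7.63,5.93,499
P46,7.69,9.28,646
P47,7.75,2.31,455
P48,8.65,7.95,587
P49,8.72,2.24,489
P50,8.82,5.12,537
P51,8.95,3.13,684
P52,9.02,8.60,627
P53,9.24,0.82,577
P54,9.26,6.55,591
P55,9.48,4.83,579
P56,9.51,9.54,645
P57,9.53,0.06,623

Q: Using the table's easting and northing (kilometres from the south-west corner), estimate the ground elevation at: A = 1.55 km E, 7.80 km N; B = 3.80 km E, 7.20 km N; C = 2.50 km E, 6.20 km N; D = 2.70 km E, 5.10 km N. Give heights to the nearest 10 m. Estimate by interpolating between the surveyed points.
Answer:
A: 590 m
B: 540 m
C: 650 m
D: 620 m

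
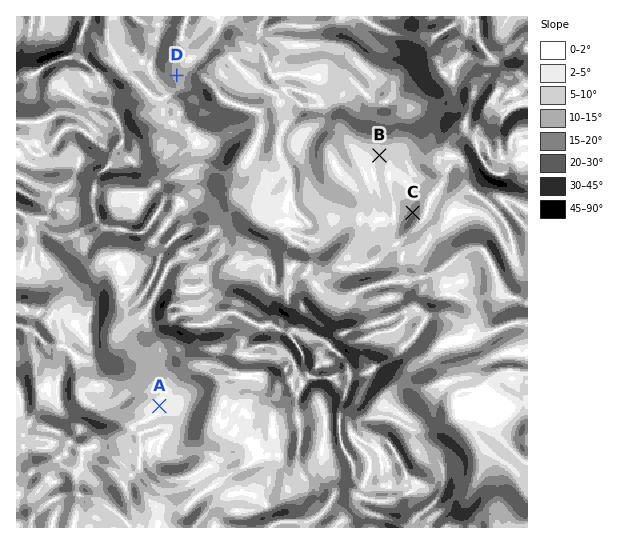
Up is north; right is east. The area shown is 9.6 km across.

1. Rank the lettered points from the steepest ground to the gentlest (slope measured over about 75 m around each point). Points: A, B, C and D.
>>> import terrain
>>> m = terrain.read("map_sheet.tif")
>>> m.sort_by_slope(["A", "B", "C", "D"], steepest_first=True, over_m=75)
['C', 'D', 'B', 'A']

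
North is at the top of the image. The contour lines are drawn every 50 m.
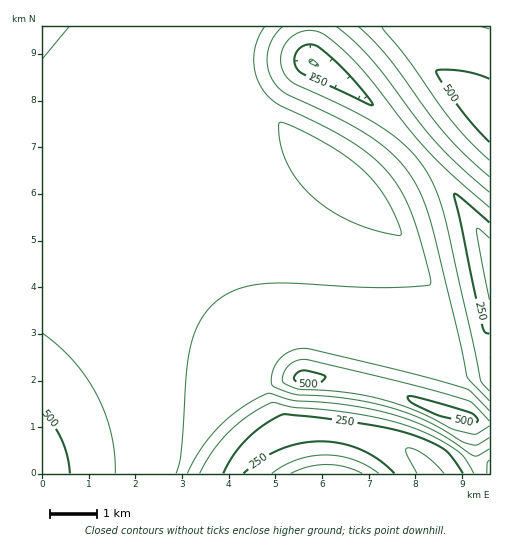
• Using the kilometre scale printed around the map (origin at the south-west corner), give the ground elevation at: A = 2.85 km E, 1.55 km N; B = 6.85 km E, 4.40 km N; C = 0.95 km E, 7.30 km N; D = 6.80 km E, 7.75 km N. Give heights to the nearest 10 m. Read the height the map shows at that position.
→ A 400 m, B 410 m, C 440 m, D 290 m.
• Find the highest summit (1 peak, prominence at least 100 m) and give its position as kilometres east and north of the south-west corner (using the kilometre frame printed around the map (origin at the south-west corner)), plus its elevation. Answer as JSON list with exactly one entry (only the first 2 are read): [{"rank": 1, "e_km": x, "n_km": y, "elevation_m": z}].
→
[{"rank": 1, "e_km": 5.61, "n_km": 2.04, "elevation_m": 529}]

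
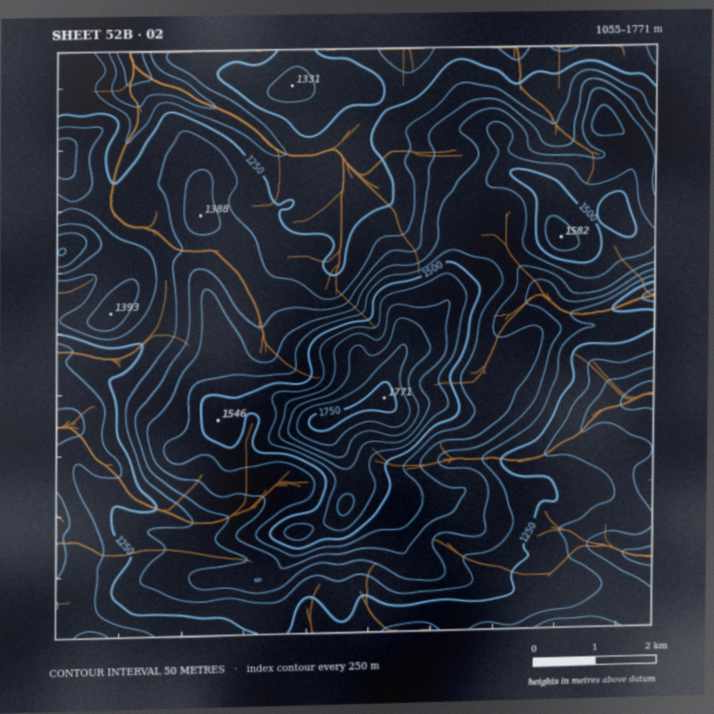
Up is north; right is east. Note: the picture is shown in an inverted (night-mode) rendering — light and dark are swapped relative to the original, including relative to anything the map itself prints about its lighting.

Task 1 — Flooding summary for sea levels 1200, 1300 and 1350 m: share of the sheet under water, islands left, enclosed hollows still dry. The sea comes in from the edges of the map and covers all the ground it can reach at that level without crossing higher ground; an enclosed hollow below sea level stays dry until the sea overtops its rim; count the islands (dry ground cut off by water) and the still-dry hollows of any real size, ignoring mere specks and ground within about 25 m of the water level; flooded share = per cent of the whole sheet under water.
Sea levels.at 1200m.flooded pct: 12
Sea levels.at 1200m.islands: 0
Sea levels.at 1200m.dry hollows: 0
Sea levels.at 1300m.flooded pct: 47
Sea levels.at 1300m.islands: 1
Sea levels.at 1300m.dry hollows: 0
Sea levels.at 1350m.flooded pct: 60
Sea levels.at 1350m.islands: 2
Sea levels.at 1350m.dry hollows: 0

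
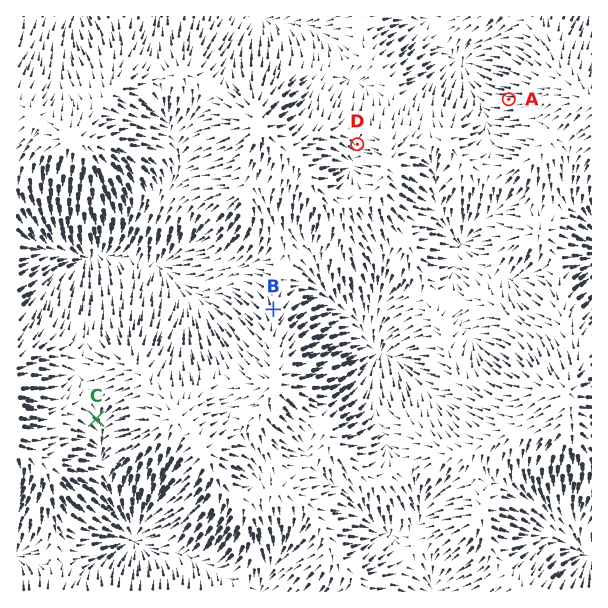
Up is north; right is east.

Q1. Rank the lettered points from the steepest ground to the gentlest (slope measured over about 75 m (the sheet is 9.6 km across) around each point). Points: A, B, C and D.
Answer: A B C D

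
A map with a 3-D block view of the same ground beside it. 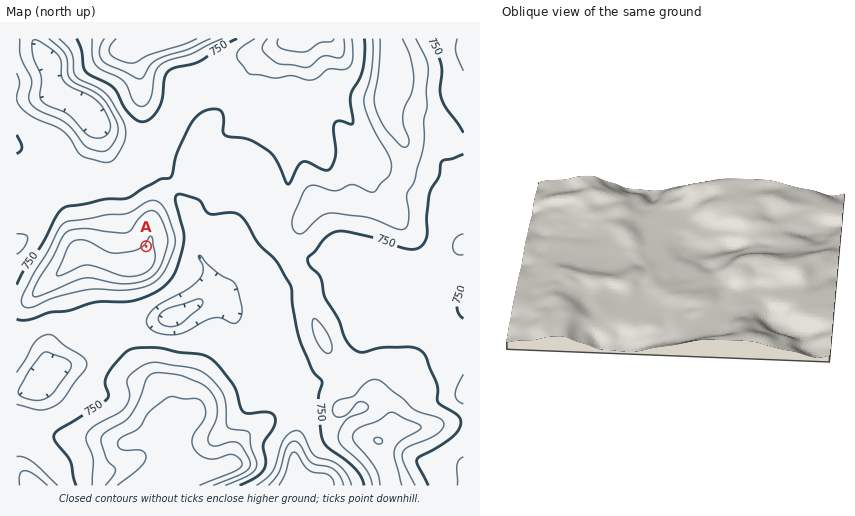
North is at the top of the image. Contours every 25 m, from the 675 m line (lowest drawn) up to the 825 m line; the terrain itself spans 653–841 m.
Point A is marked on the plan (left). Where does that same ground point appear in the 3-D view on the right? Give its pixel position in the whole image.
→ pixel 745 264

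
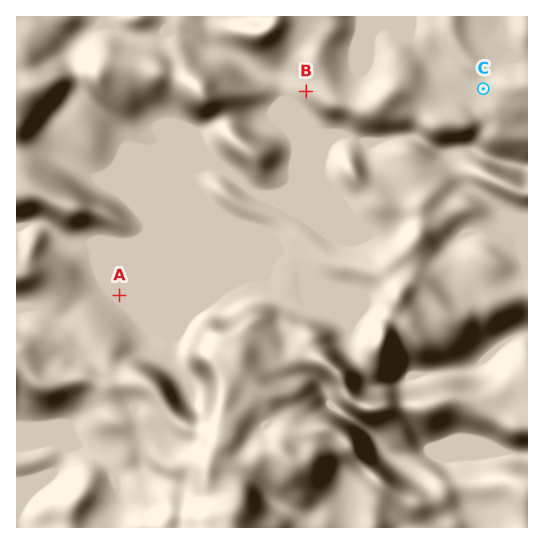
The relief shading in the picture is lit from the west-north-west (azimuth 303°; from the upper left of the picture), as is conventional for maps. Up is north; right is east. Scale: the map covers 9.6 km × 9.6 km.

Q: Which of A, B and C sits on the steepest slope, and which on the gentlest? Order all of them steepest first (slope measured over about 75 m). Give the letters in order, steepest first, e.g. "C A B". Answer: B C A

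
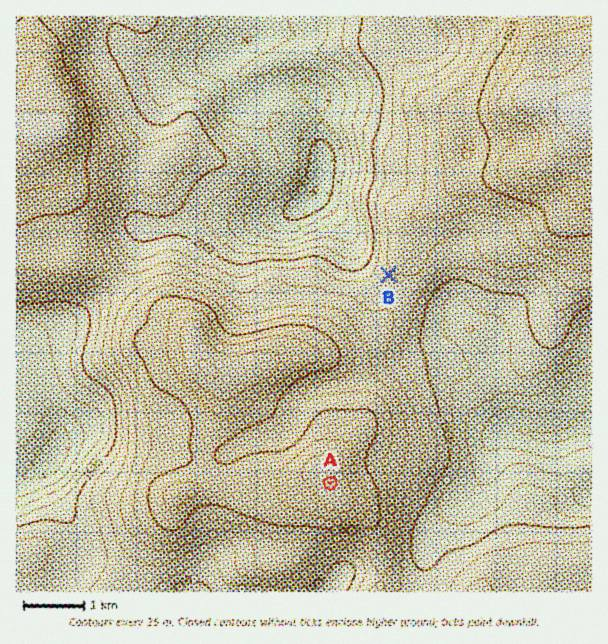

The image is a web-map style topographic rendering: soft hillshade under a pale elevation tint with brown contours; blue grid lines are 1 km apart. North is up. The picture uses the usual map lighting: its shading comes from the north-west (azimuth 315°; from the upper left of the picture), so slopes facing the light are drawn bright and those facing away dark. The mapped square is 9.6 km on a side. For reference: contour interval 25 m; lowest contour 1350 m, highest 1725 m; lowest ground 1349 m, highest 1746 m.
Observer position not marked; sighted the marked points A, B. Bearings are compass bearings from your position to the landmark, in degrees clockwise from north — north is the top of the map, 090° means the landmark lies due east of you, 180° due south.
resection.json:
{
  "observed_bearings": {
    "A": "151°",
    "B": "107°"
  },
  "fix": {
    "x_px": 179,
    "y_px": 211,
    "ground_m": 1500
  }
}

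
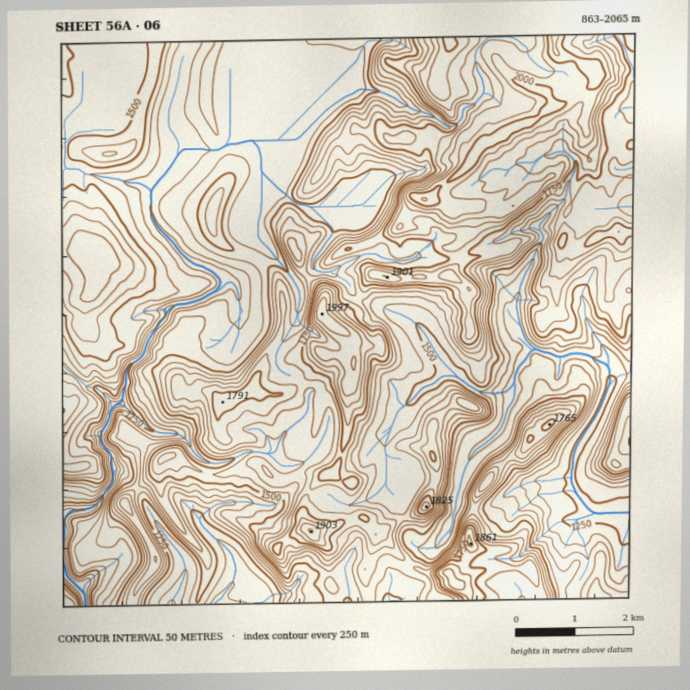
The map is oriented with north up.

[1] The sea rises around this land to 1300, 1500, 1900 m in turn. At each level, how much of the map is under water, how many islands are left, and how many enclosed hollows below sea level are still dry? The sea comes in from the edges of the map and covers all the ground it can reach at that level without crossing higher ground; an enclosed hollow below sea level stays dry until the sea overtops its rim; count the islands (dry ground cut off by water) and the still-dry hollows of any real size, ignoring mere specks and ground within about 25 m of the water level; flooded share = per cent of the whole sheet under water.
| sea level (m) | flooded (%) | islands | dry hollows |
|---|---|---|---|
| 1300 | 10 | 0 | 0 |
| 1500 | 45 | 1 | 0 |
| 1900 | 93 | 1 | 0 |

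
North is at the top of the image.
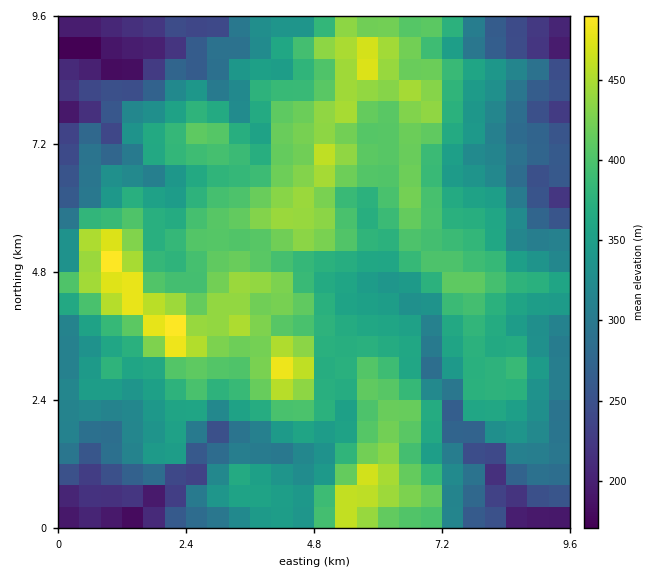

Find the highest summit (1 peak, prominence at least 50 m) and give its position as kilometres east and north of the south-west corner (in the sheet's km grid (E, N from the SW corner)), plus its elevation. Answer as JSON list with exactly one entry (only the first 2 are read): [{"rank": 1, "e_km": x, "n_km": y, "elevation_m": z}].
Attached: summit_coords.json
[{"rank": 1, "e_km": 2.16, "n_km": 3.61, "elevation_m": 511}]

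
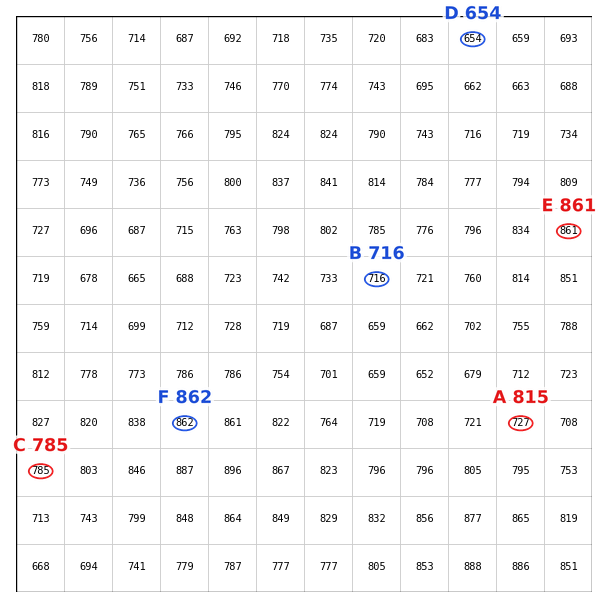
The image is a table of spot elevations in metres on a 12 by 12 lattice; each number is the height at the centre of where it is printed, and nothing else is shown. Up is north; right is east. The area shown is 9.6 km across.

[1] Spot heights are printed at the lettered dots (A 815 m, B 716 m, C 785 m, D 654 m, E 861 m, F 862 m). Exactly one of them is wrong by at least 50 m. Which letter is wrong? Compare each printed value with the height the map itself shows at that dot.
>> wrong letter A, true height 727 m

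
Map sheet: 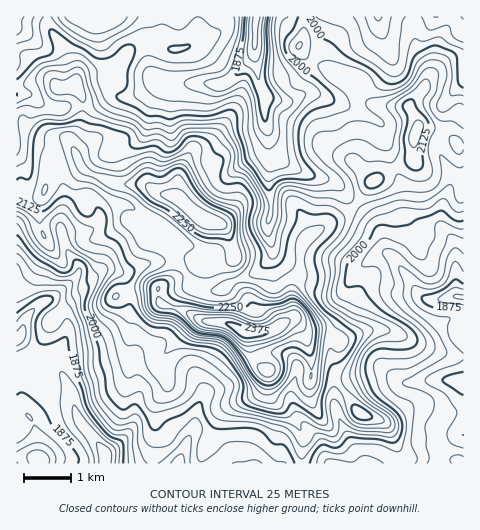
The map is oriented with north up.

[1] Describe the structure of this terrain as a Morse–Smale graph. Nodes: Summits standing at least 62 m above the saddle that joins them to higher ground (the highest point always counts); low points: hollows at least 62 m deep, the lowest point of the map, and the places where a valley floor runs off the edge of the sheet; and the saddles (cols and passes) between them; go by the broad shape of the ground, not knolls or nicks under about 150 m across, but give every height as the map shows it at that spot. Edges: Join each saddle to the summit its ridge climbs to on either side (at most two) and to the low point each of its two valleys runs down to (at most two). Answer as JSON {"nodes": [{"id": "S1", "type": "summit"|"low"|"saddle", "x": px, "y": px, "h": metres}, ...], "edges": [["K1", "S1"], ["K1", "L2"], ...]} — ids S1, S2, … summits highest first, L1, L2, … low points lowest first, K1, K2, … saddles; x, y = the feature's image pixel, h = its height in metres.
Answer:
{"nodes": [
{"id": "S1", "type": "summit", "x": 244, "y": 332, "h": 2393},
{"id": "S2", "type": "summit", "x": 206, "y": 221, "h": 2318},
{"id": "S3", "type": "summit", "x": 416, "y": 134, "h": 2163},
{"id": "S4", "type": "summit", "x": 39, "y": 460, "h": 1973},
{"id": "L1", "type": "low", "x": 105, "y": 459, "h": 1782},
{"id": "L2", "type": "low", "x": 257, "y": 17, "h": 1790},
{"id": "L3", "type": "low", "x": 461, "y": 297, "h": 1822},
{"id": "L4", "type": "low", "x": 378, "y": 17, "h": 1896},
{"id": "L5", "type": "low", "x": 101, "y": 17, "h": 1905},
{"id": "K1", "type": "saddle", "x": 186, "y": 272, "h": 2197},
{"id": "K2", "type": "saddle", "x": 235, "y": 280, "h": 2171},
{"id": "K3", "type": "saddle", "x": 60, "y": 173, "h": 2154},
{"id": "K4", "type": "saddle", "x": 440, "y": 132, "h": 2093},
{"id": "K5", "type": "saddle", "x": 355, "y": 206, "h": 2078},
{"id": "K6", "type": "saddle", "x": 197, "y": 17, "h": 1975},
{"id": "K7", "type": "saddle", "x": 33, "y": 353, "h": 1865}],
"edges": [["K1", "S1"], ["K1", "S2"], ["K1", "L1"], ["K2", "S1"], ["K2", "S2"], ["K2", "L1"], ["K2", "L2"], ["K3", "S1"], ["K3", "S2"], ["K3", "L1"], ["K3", "L2"], ["K4", "S3"], ["K4", "L3"], ["K4", "L4"], ["K5", "S1"], ["K5", "S3"], ["K5", "L2"], ["K5", "L3"], ["K6", "S2"], ["K6", "L2"], ["K6", "L5"], ["K7", "S1"], ["K7", "S4"], ["K7", "L1"]]}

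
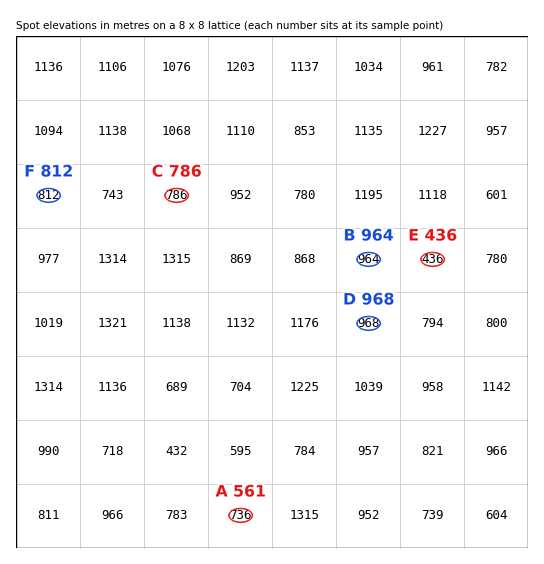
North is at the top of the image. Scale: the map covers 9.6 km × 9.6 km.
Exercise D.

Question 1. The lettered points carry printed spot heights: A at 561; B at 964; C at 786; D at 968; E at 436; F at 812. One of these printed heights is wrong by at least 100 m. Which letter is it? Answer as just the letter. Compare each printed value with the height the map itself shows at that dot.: A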